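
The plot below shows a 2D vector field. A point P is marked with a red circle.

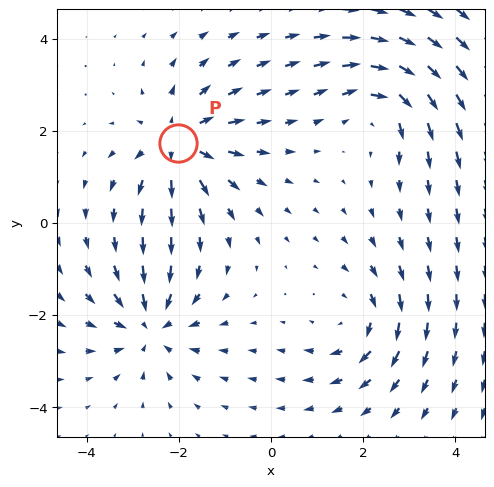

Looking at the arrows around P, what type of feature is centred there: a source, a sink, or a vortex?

source

At P (-2.0, 1.7) the arrows spread outward. Divergence about +6, curl ≈0 — positive divergence with near-zero curl is a source.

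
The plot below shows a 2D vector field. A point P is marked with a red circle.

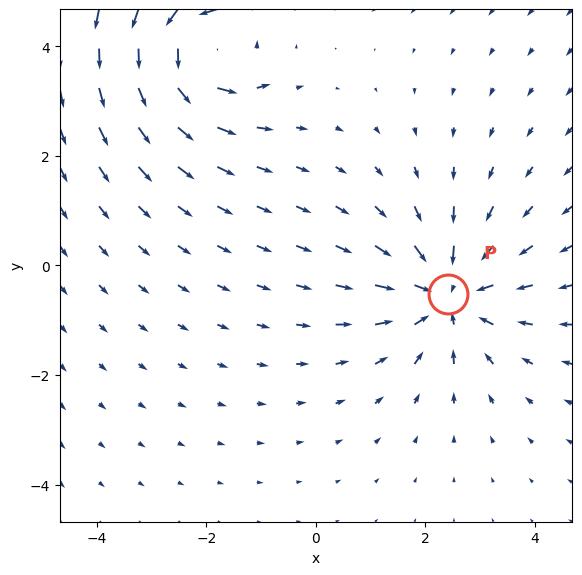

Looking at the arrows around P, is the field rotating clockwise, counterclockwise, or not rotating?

not rotating

Near P at (2.4, -0.5) the arrows show no circulation. The curl there is ≈0.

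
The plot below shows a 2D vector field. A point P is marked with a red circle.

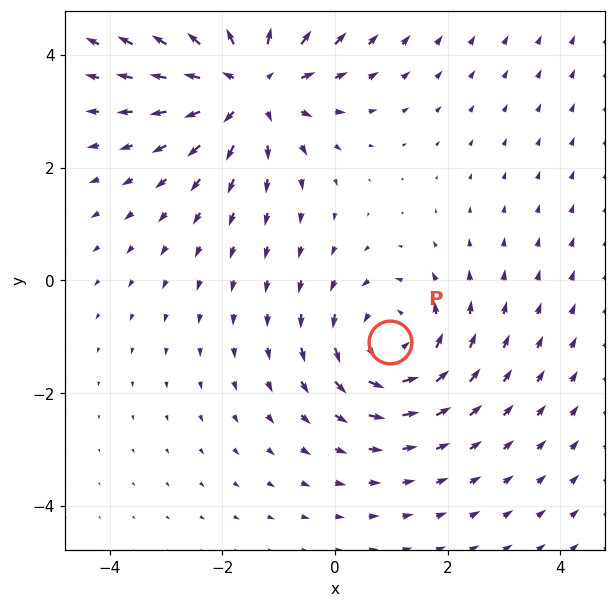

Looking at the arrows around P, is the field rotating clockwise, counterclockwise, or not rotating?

counterclockwise

Near P at (1.0, -1.1) the arrows circulate counterclockwise. The curl (z-component) there is about +3; positive curl means counterclockwise rotation.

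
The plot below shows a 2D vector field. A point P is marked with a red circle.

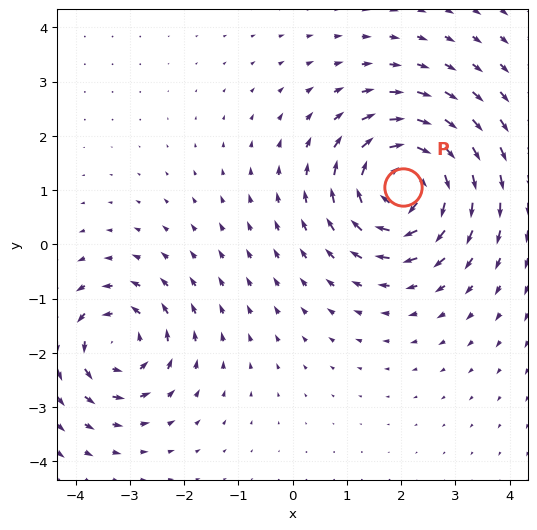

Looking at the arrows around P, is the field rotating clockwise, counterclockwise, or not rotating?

clockwise

Near P at (2.0, 1.1) the arrows circulate clockwise. The curl (z-component) there is about -7; negative curl means clockwise rotation.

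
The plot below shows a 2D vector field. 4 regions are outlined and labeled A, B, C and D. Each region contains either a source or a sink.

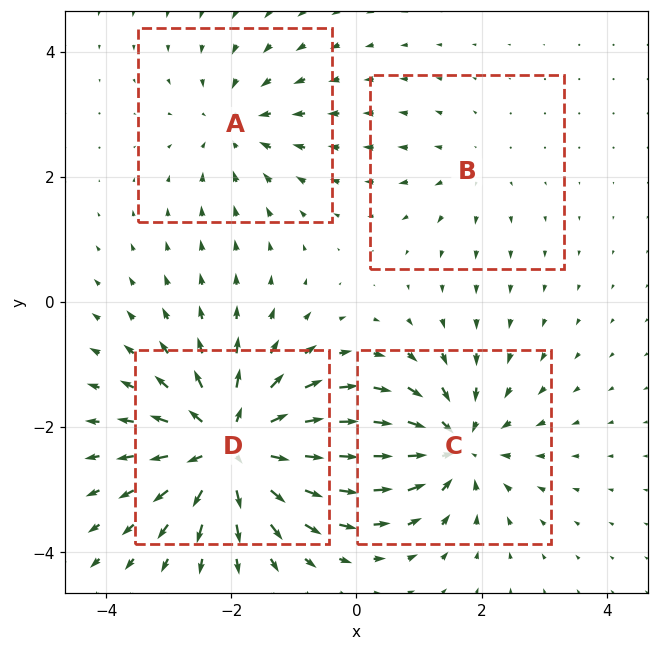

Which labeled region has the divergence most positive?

D

Divergence at each region's feature centre — A: about -4, B: about +2, C: about -6, D: about +8. Region D is most positive.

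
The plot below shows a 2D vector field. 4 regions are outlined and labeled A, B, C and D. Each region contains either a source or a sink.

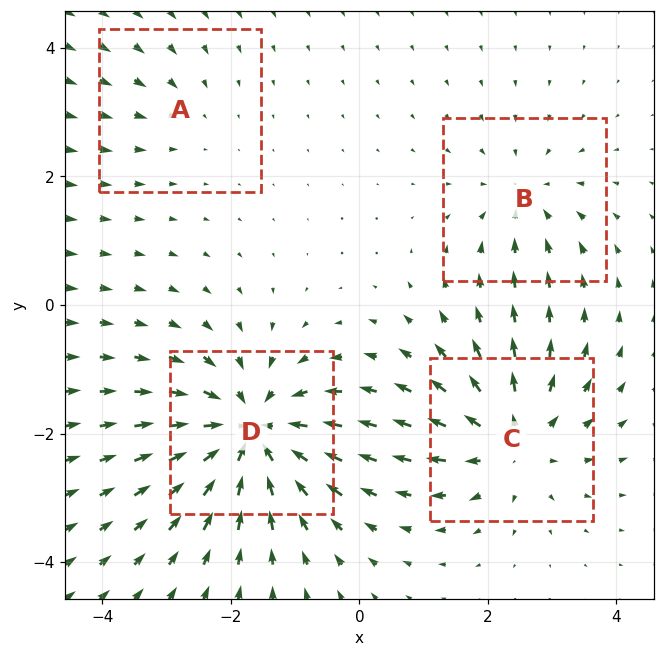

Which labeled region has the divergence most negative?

Divergence at each region's feature centre — A: about -2, B: about -4, C: about +5, D: about -7. Region D is most negative.

D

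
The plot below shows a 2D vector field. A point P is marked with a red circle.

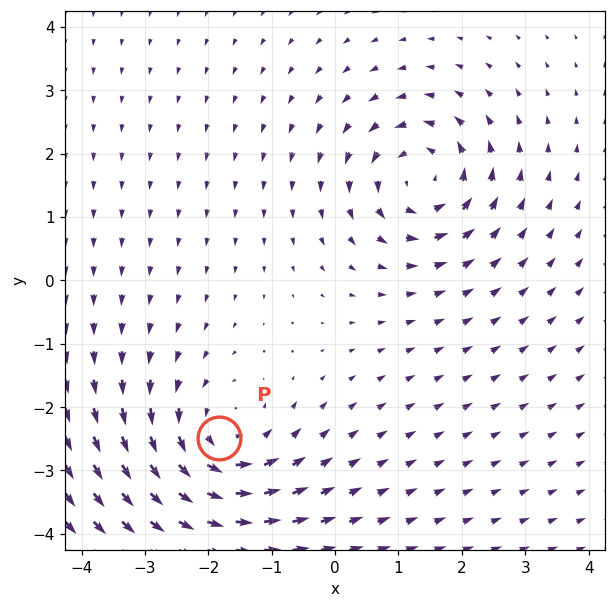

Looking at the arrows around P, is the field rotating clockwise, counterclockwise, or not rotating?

counterclockwise

Near P at (-1.8, -2.5) the arrows circulate counterclockwise. The curl (z-component) there is about +3; positive curl means counterclockwise rotation.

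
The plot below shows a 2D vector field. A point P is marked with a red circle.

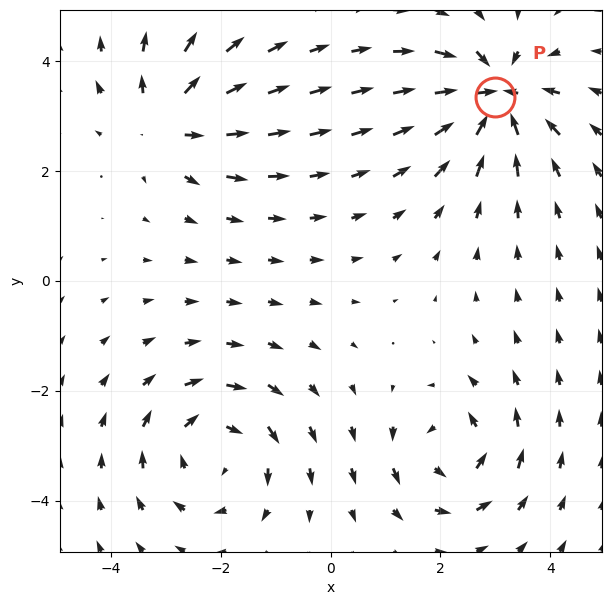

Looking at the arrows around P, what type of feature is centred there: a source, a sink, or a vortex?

At P (3.0, 3.3) the arrows converge inward. Divergence about -7, curl ≈0 — negative divergence with near-zero curl is a sink.

sink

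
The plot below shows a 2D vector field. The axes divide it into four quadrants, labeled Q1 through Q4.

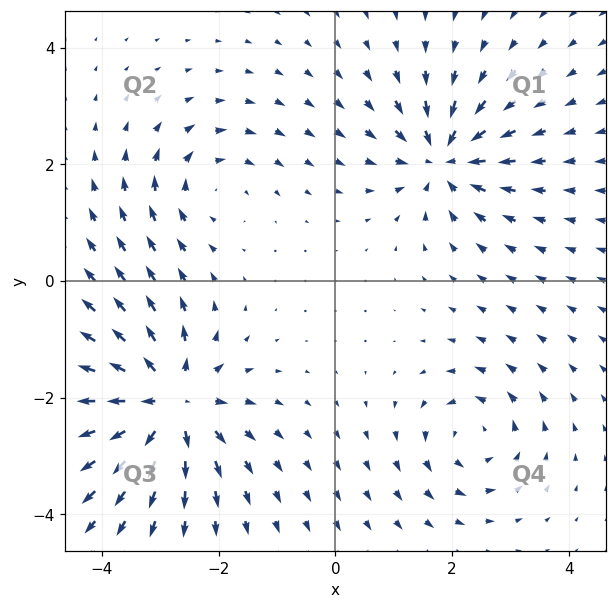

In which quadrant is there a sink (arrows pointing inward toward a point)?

Q1

The sink sits at approximately (1.9, 2.1), which lies in quadrant Q1. The divergence there is about -5, negative as expected for a sink.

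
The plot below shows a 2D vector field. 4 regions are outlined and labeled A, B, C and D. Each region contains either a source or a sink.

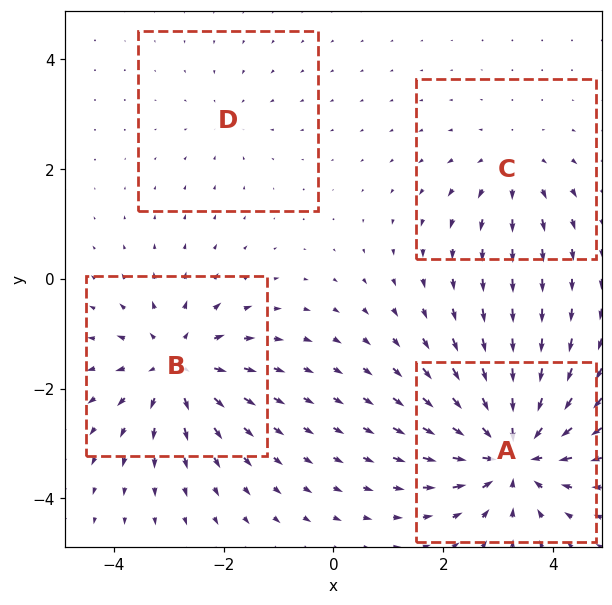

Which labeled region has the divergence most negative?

Divergence at each region's feature centre — A: about -7, B: about +5, C: about +3, D: about -2. Region A is most negative.

A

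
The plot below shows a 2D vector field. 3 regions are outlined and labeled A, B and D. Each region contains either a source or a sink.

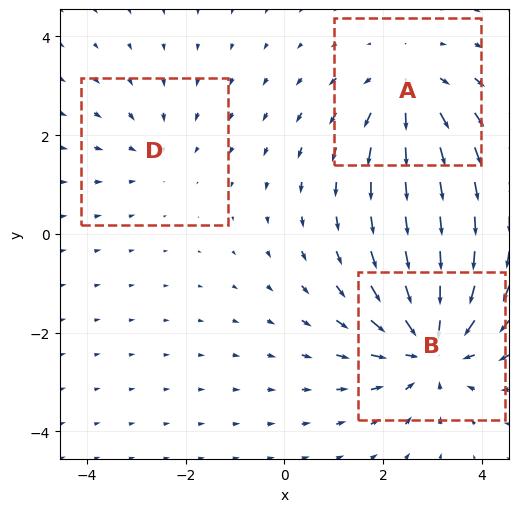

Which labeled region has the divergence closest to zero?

Divergence at each region's feature centre — A: about +3, B: about -4, D: about -2. Region D is closest to zero.

D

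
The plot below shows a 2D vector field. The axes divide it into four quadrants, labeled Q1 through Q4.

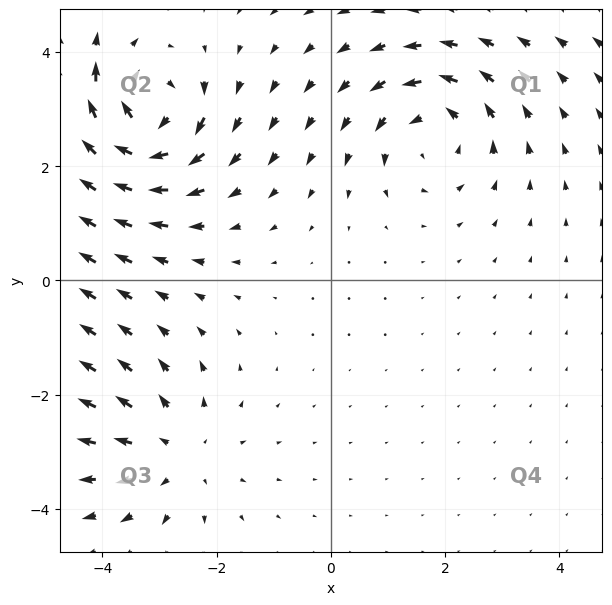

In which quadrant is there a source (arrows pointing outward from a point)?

Q3

The source sits at approximately (-2.7, -3.0), which lies in quadrant Q3. The divergence there is about +3, positive as expected for a source.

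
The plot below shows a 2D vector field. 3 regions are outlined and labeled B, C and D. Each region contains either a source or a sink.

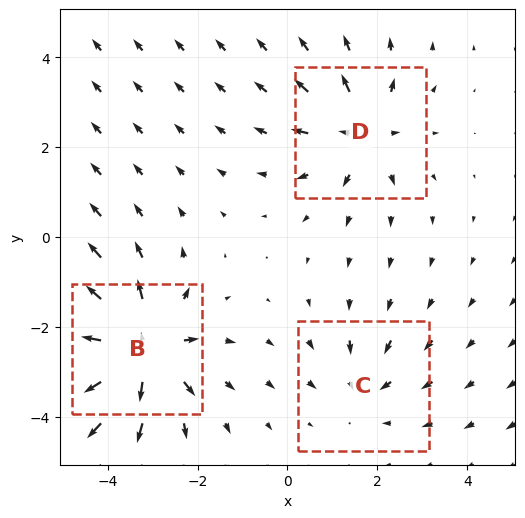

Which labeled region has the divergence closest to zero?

C

Divergence at each region's feature centre — B: about +6, C: about -2, D: about +4. Region C is closest to zero.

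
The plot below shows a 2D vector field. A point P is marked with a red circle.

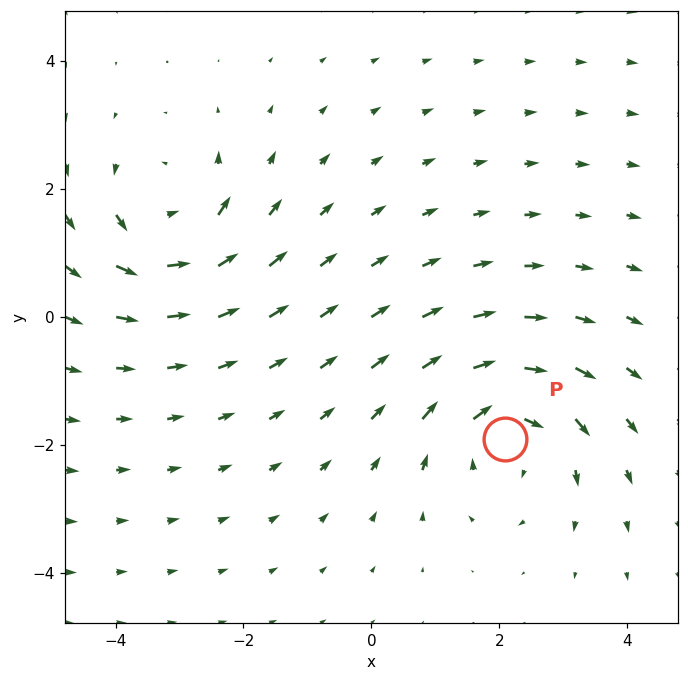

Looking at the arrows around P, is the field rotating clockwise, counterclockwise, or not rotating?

clockwise

Near P at (2.1, -1.9) the arrows circulate clockwise. The curl (z-component) there is about -5; negative curl means clockwise rotation.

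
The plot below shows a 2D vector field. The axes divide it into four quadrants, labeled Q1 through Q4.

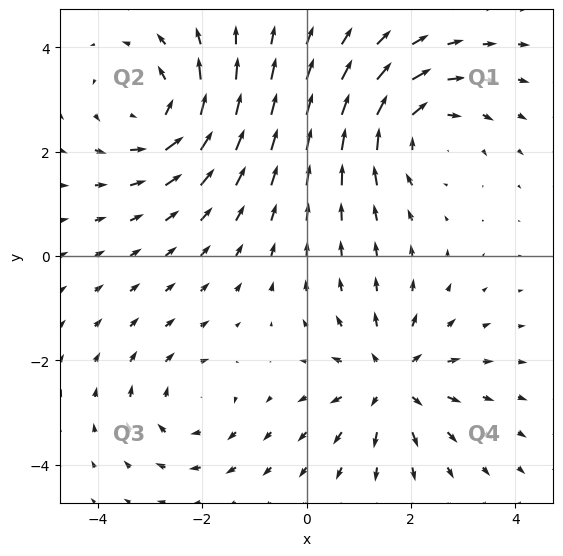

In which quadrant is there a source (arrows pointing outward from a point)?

The source sits at approximately (1.6, -2.4), which lies in quadrant Q4. The divergence there is about +5, positive as expected for a source.

Q4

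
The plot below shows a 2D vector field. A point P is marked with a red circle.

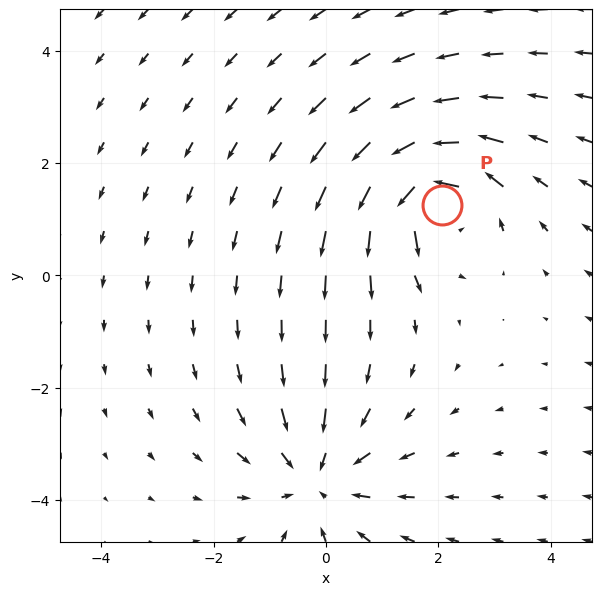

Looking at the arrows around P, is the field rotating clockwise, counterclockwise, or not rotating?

counterclockwise

Near P at (2.1, 1.2) the arrows circulate counterclockwise. The curl (z-component) there is about +5; positive curl means counterclockwise rotation.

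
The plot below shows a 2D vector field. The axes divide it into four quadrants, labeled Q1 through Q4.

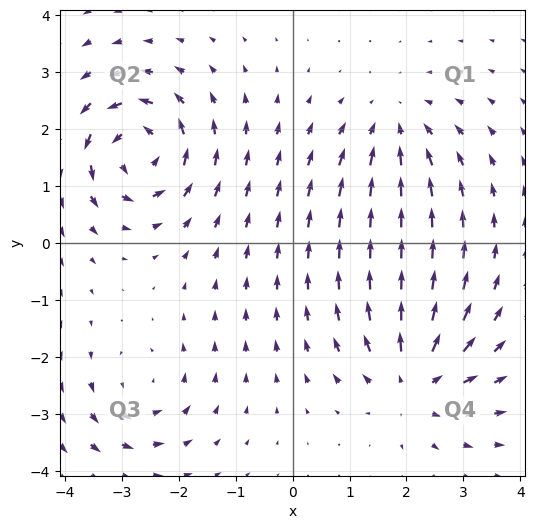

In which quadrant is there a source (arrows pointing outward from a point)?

The source sits at approximately (2.1, -2.4), which lies in quadrant Q4. The divergence there is about +5, positive as expected for a source.

Q4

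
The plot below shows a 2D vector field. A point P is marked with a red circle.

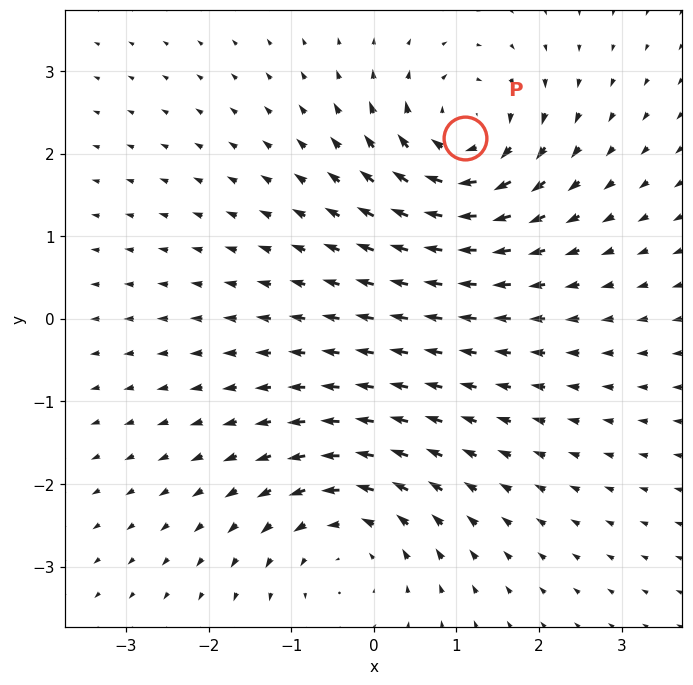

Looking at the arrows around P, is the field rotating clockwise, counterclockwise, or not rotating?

Near P at (1.1, 2.2) the arrows circulate clockwise. The curl (z-component) there is about -6; negative curl means clockwise rotation.

clockwise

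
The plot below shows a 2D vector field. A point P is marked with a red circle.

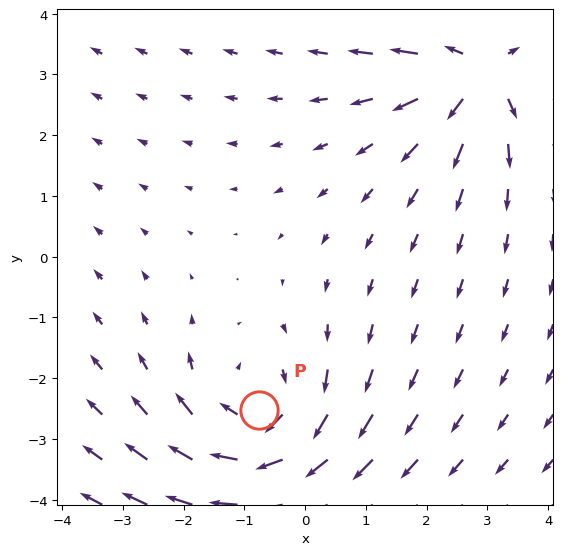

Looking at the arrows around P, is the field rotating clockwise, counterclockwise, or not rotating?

clockwise

Near P at (-0.8, -2.5) the arrows circulate clockwise. The curl (z-component) there is about -3; negative curl means clockwise rotation.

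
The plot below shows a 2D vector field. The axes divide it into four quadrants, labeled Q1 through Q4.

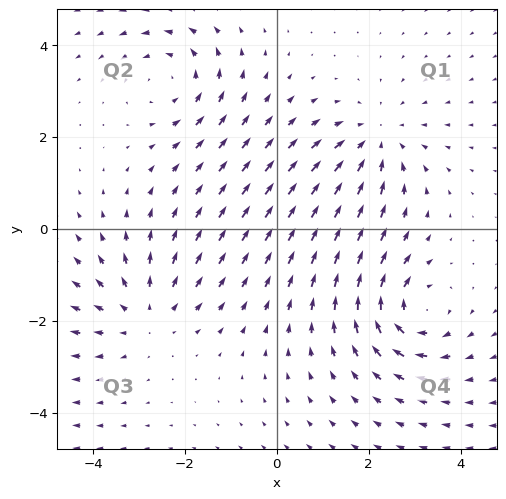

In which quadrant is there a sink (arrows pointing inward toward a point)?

Q1

The sink sits at approximately (2.2, 1.9), which lies in quadrant Q1. The divergence there is about -3, negative as expected for a sink.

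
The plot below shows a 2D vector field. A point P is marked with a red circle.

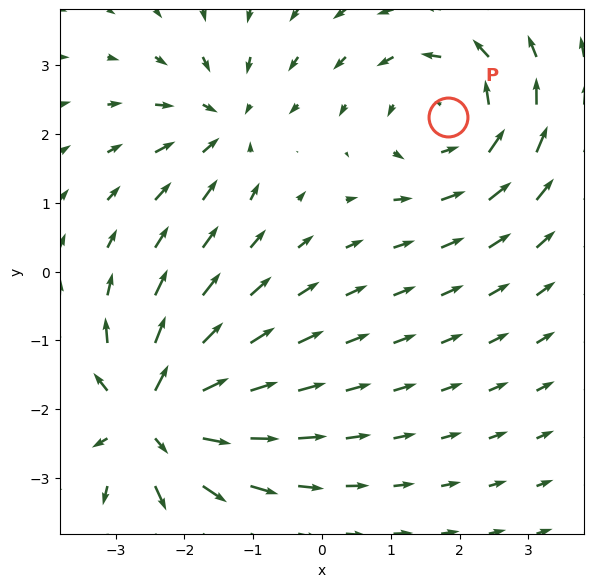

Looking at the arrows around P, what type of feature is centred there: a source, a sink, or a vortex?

At P (1.8, 2.2) the arrows circulate counterclockwise. Divergence ≈0, curl about +4 — near-zero divergence with nonzero curl is a vortex.

vortex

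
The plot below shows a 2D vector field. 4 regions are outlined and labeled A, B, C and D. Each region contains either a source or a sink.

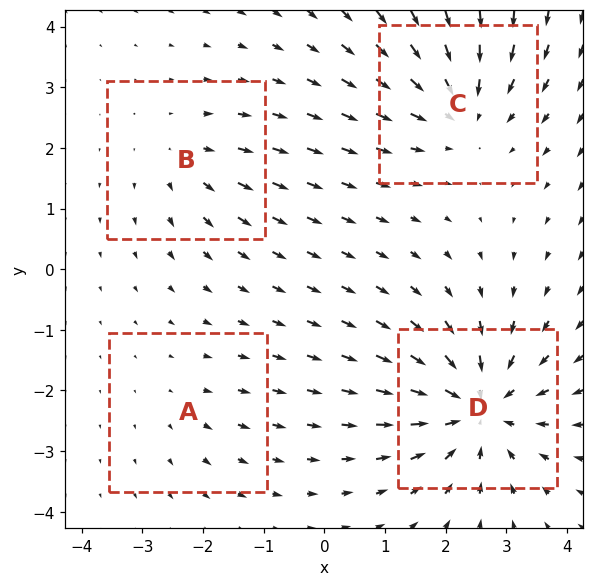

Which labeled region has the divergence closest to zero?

Divergence at each region's feature centre — A: about +2, B: about +3, C: about -5, D: about -7. Region A is closest to zero.

A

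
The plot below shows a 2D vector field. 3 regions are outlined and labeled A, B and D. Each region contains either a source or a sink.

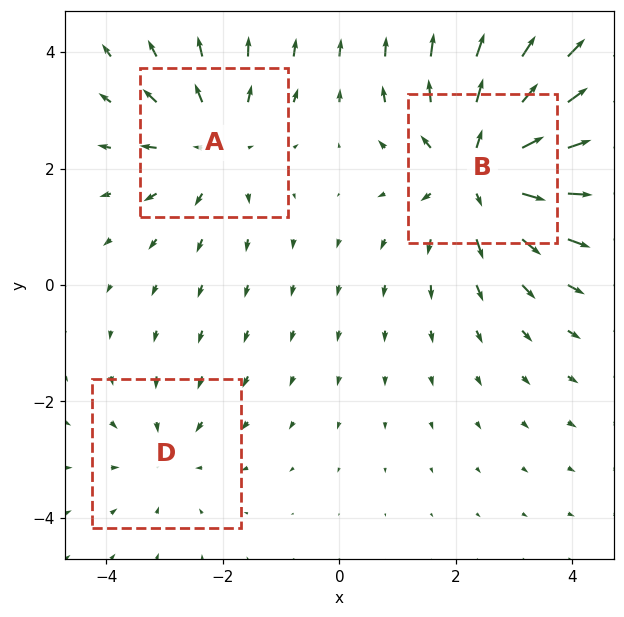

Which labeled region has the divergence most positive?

Divergence at each region's feature centre — A: about +3, B: about +4, D: about -2. Region B is most positive.

B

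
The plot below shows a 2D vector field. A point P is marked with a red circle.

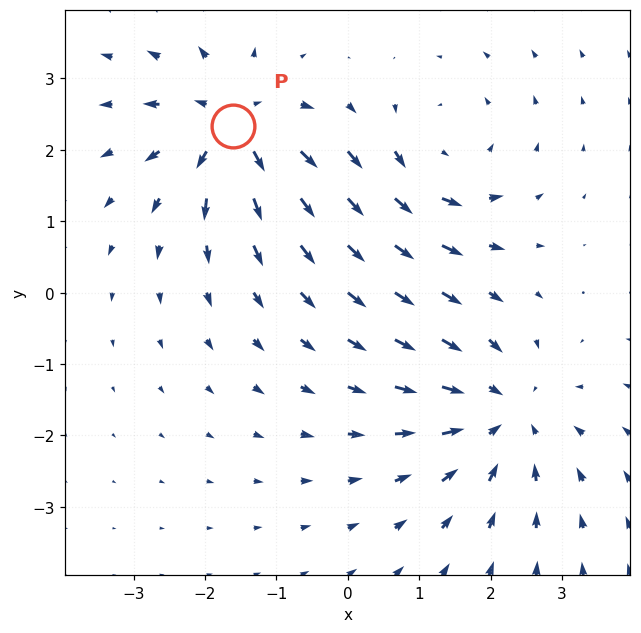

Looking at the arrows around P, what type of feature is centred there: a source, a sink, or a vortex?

At P (-1.6, 2.3) the arrows spread outward. Divergence about +5, curl ≈0 — positive divergence with near-zero curl is a source.

source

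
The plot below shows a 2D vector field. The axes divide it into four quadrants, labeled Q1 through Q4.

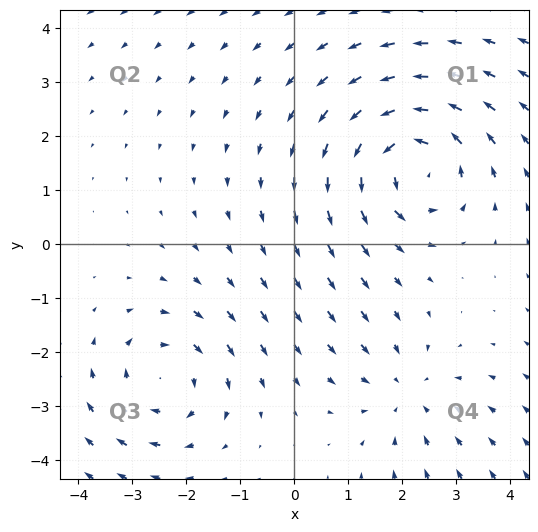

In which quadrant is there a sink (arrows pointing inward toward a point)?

Q4

The sink sits at approximately (2.1, -2.7), which lies in quadrant Q4. The divergence there is about -3, negative as expected for a sink.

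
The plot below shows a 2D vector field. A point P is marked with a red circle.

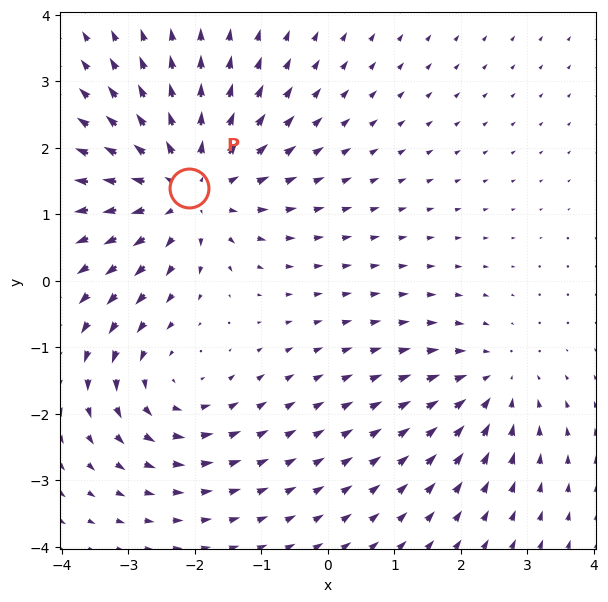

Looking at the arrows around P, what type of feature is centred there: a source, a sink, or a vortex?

At P (-2.1, 1.4) the arrows spread outward. Divergence about +4, curl ≈0 — positive divergence with near-zero curl is a source.

source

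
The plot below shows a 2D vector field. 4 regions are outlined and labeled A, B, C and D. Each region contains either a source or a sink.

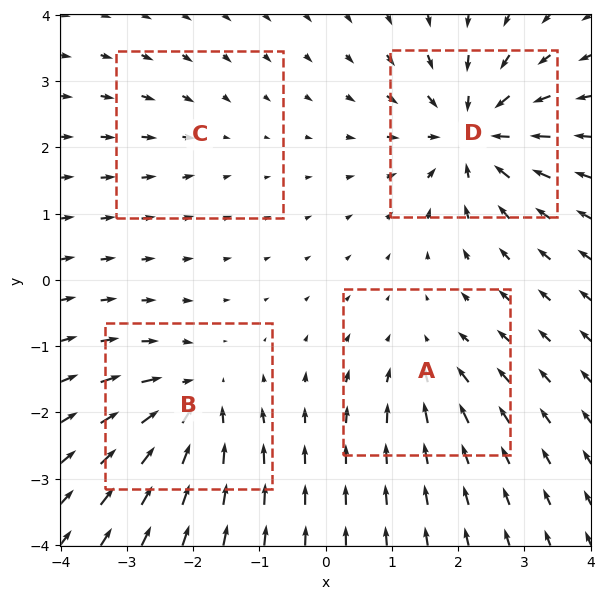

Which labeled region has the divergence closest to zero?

Divergence at each region's feature centre — A: about -4, B: about -6, C: about -2, D: about -8. Region C is closest to zero.

C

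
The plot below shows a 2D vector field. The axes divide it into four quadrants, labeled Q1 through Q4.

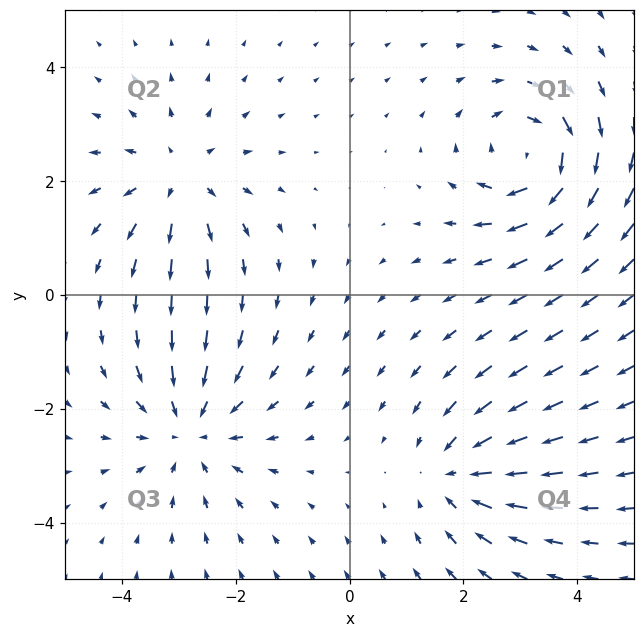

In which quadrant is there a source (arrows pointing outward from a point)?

The source sits at approximately (-3.0, 2.0), which lies in quadrant Q2. The divergence there is about +3, positive as expected for a source.

Q2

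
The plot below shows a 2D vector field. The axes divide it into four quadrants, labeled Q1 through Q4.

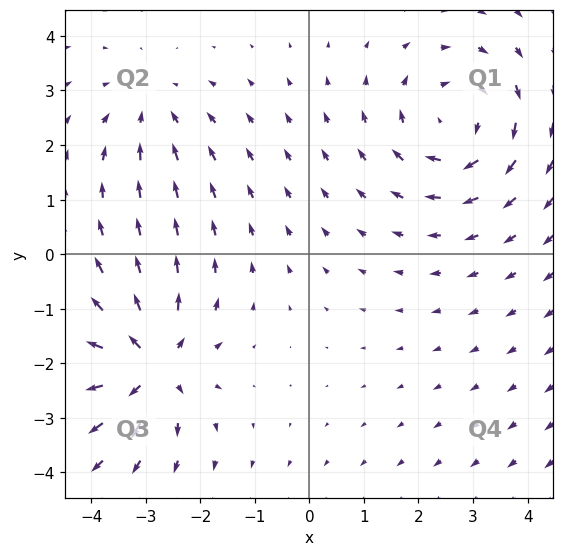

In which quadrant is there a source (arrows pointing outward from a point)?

Q3

The source sits at approximately (-2.9, -2.0), which lies in quadrant Q3. The divergence there is about +6, positive as expected for a source.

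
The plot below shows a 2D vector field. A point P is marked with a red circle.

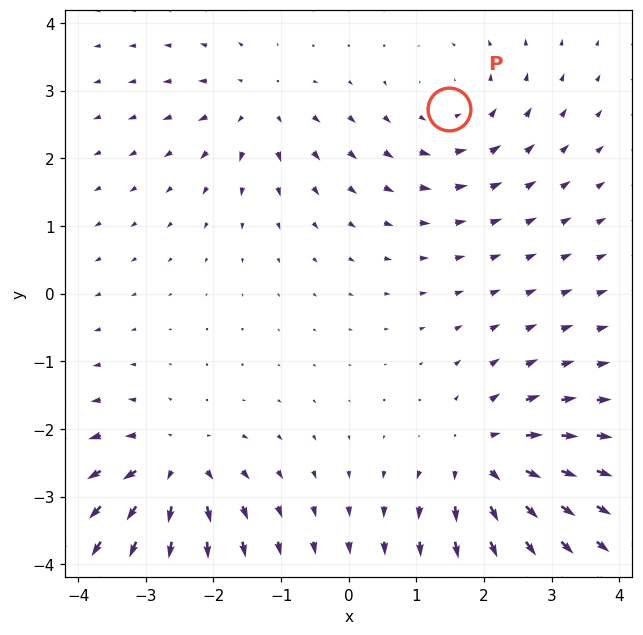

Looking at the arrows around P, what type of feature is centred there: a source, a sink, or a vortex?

vortex

At P (1.5, 2.7) the arrows circulate counterclockwise. Divergence ≈0, curl about +3 — near-zero divergence with nonzero curl is a vortex.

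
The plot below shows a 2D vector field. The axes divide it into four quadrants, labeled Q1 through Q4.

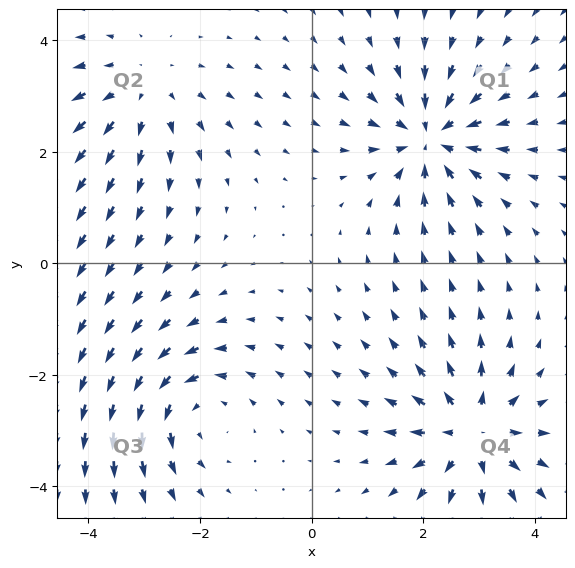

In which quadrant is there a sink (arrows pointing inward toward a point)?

Q1

The sink sits at approximately (2.1, 2.2), which lies in quadrant Q1. The divergence there is about -6, negative as expected for a sink.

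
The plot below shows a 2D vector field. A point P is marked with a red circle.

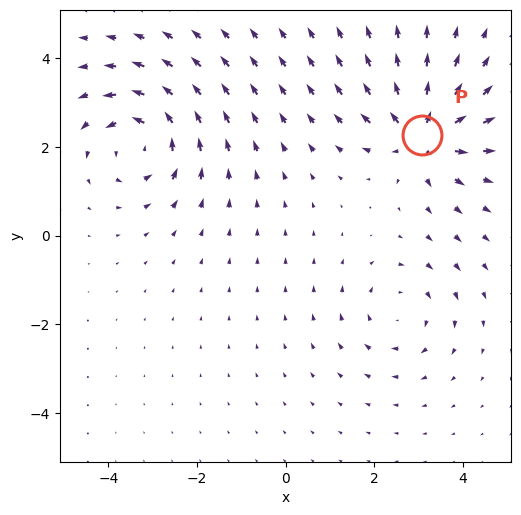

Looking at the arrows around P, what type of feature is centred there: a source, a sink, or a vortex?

source

At P (3.1, 2.3) the arrows spread outward. Divergence about +5, curl ≈0 — positive divergence with near-zero curl is a source.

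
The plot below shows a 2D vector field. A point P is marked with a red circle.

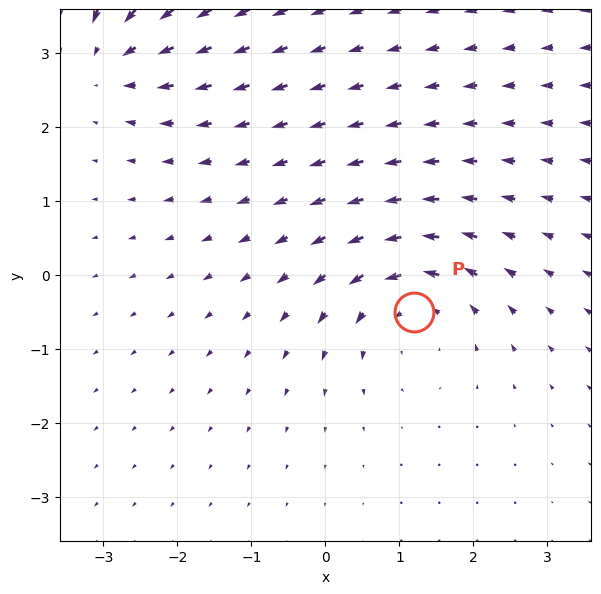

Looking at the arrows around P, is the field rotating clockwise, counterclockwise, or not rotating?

Near P at (1.2, -0.5) the arrows circulate counterclockwise. The curl (z-component) there is about +4; positive curl means counterclockwise rotation.

counterclockwise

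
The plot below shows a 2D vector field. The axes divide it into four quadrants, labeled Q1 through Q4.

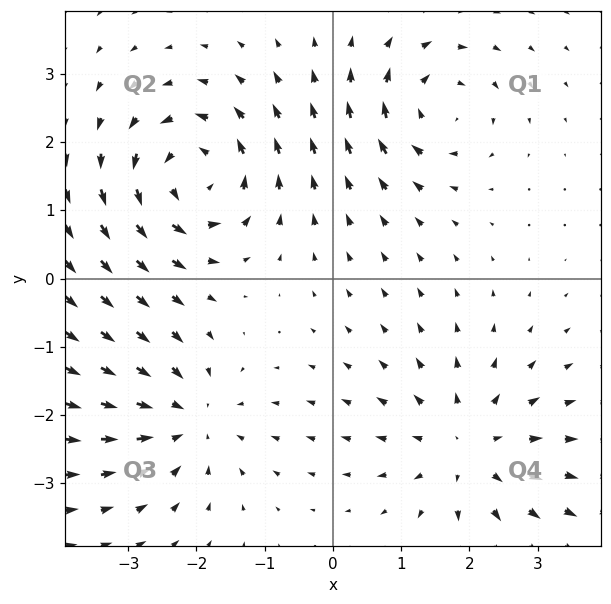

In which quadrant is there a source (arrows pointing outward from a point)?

Q4

The source sits at approximately (2.0, -2.5), which lies in quadrant Q4. The divergence there is about +4, positive as expected for a source.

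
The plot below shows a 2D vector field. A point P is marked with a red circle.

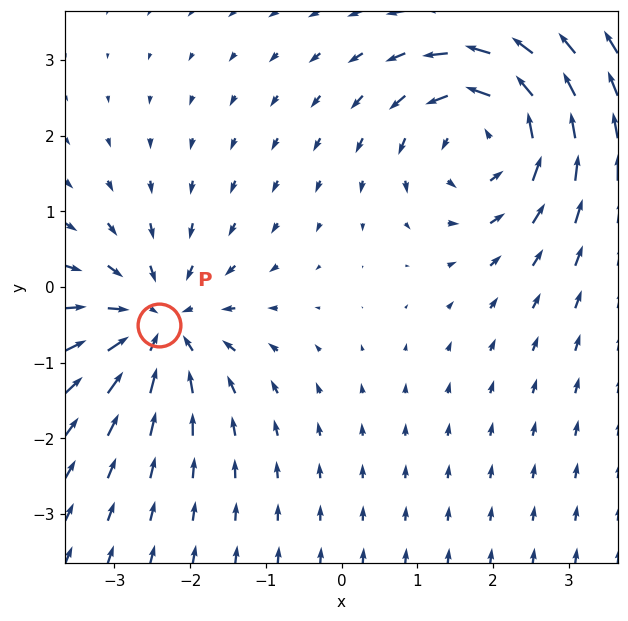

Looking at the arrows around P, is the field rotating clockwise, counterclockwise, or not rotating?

not rotating

Near P at (-2.4, -0.5) the arrows show no circulation. The curl there is ≈0.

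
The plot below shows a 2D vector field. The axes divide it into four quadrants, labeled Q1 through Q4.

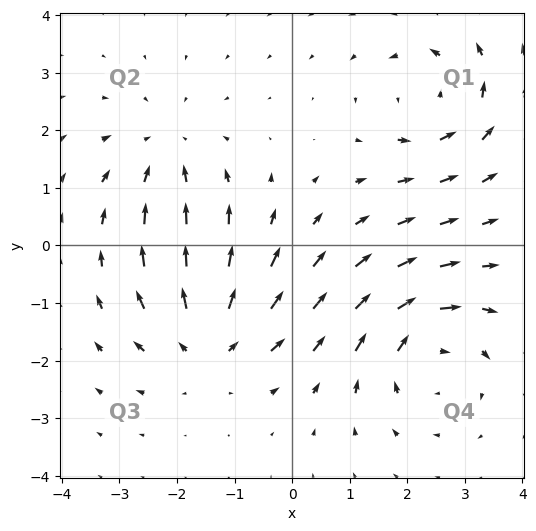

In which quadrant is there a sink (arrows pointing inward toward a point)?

Q2

The sink sits at approximately (-2.2, 1.6), which lies in quadrant Q2. The divergence there is about -4, negative as expected for a sink.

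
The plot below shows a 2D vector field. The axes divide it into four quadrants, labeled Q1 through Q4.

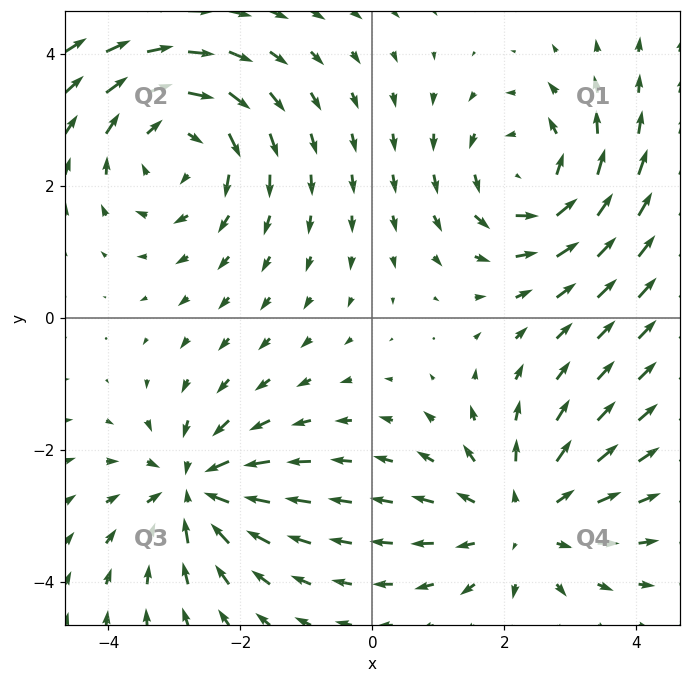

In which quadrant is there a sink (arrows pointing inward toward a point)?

Q3

The sink sits at approximately (-2.7, -2.6), which lies in quadrant Q3. The divergence there is about -5, negative as expected for a sink.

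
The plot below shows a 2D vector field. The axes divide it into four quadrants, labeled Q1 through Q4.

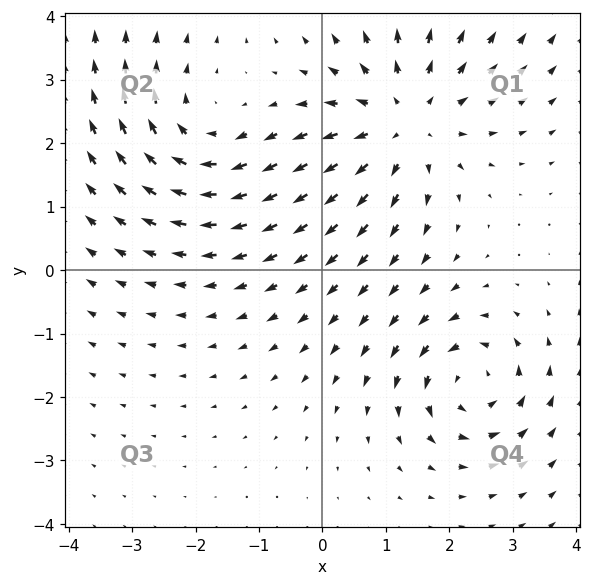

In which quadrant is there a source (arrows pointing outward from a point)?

The source sits at approximately (1.3, 2.3), which lies in quadrant Q1. The divergence there is about +4, positive as expected for a source.

Q1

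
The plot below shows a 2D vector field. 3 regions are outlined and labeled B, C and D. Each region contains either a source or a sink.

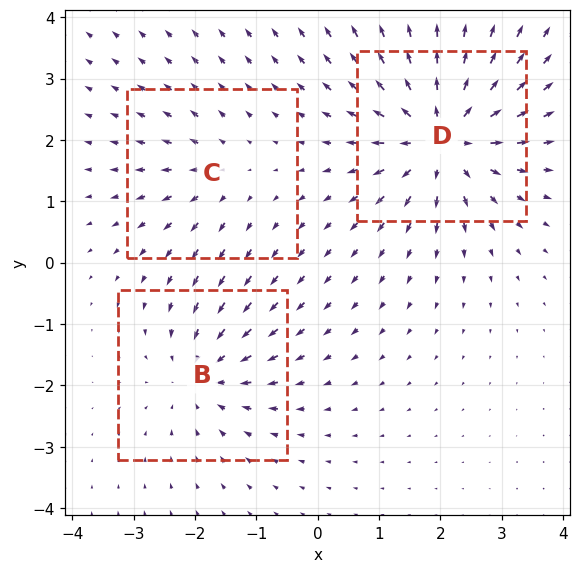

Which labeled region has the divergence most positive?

D

Divergence at each region's feature centre — B: about -3, C: about +2, D: about +5. Region D is most positive.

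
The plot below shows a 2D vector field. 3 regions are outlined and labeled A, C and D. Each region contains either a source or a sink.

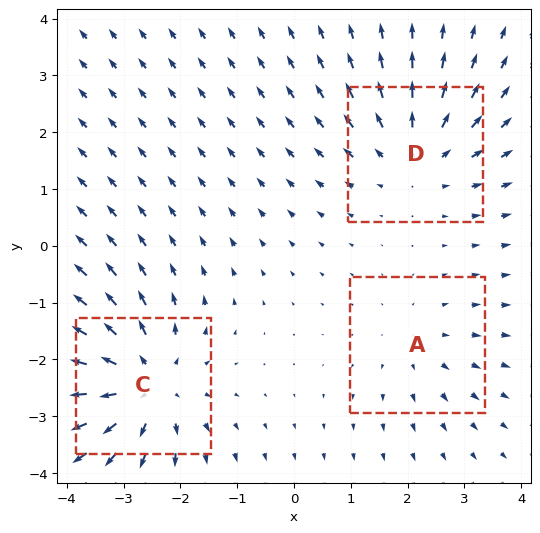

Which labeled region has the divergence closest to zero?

Divergence at each region's feature centre — A: about +2, C: about +4, D: about +3. Region A is closest to zero.

A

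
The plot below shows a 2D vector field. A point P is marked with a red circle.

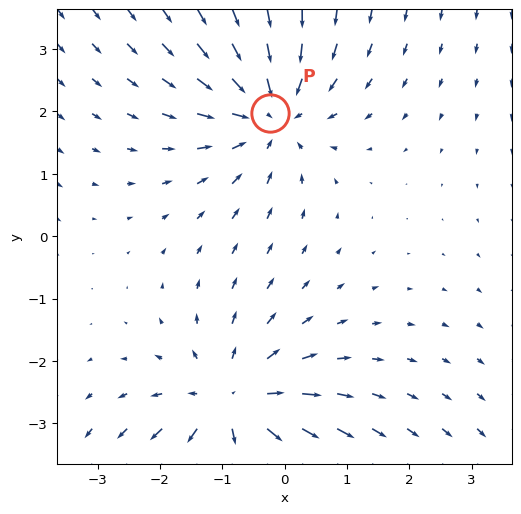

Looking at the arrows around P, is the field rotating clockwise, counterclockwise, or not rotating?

not rotating

Near P at (-0.2, 2.0) the arrows show no circulation. The curl there is ≈0.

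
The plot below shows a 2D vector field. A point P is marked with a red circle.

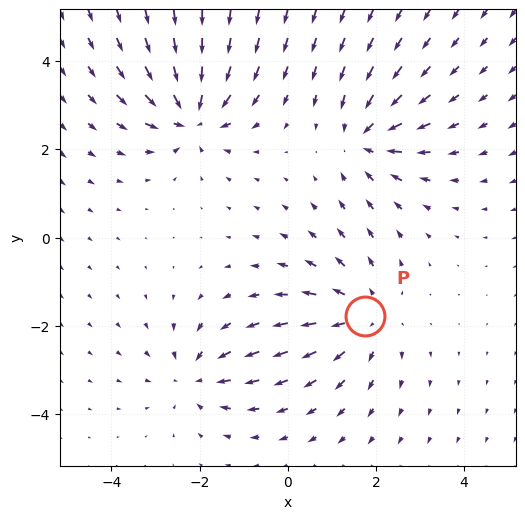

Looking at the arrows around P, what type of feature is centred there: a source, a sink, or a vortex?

source

At P (1.7, -1.8) the arrows spread outward. Divergence about +3, curl ≈0 — positive divergence with near-zero curl is a source.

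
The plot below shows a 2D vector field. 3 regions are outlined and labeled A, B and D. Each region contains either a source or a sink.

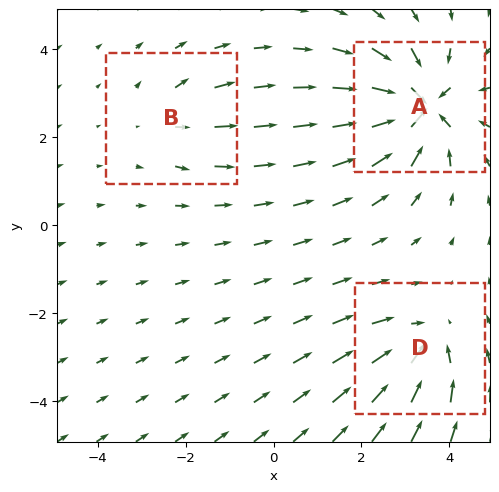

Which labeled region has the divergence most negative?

Divergence at each region's feature centre — A: about -6, B: about +2, D: about -4. Region A is most negative.

A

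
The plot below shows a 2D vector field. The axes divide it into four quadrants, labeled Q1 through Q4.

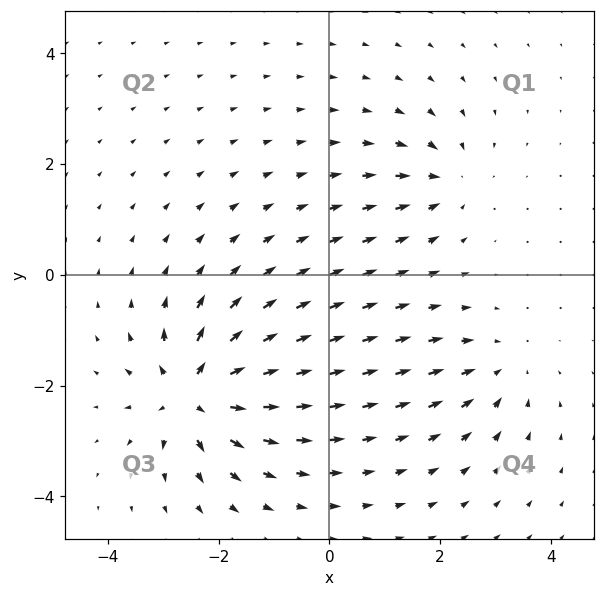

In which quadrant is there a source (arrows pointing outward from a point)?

Q3

The source sits at approximately (-2.4, -2.1), which lies in quadrant Q3. The divergence there is about +6, positive as expected for a source.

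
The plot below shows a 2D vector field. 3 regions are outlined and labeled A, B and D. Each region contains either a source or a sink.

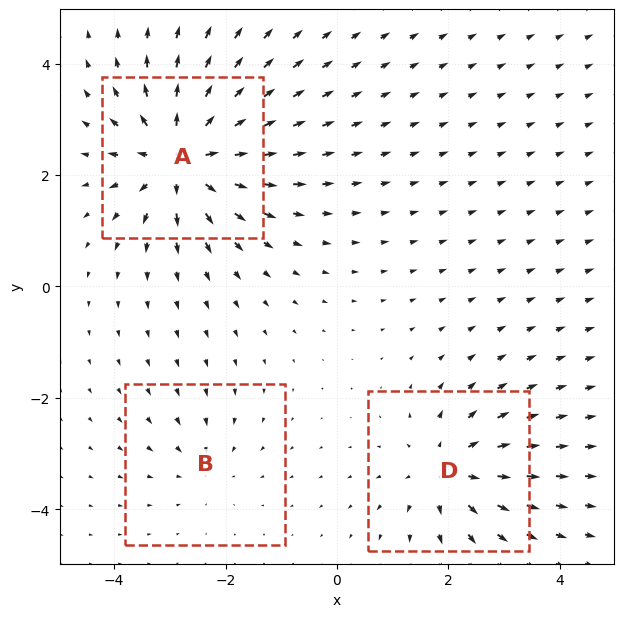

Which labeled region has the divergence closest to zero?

Divergence at each region's feature centre — A: about +6, B: about -2, D: about +4. Region B is closest to zero.

B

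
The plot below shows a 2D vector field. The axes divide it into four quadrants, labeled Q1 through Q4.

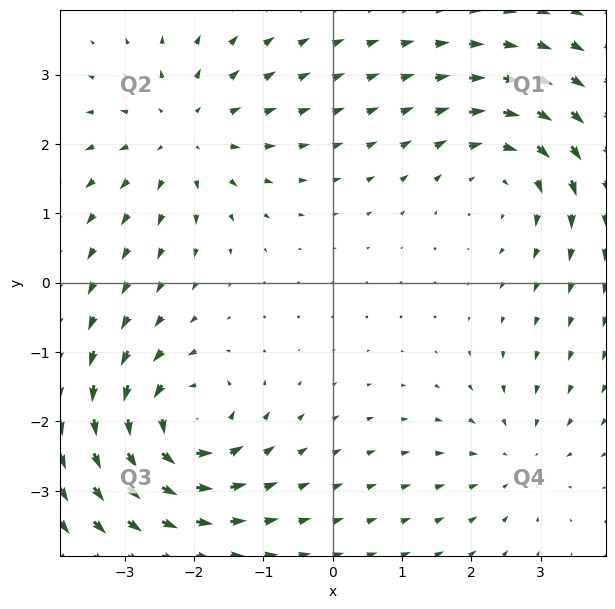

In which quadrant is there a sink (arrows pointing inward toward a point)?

The sink sits at approximately (2.7, -2.5), which lies in quadrant Q4. The divergence there is about -3, negative as expected for a sink.

Q4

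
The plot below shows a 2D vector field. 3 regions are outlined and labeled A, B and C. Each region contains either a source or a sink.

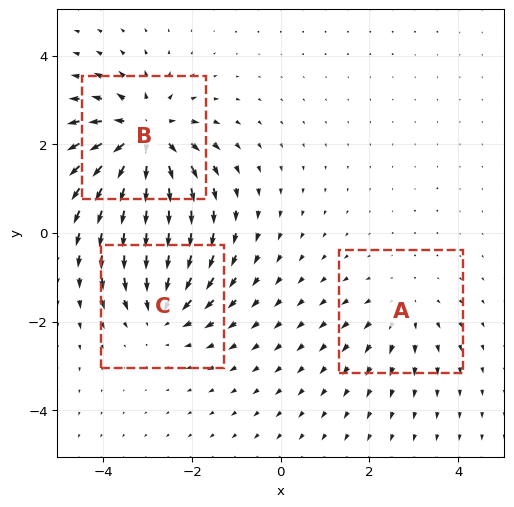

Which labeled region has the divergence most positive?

Divergence at each region's feature centre — A: about +2, B: about +6, C: about -4. Region B is most positive.

B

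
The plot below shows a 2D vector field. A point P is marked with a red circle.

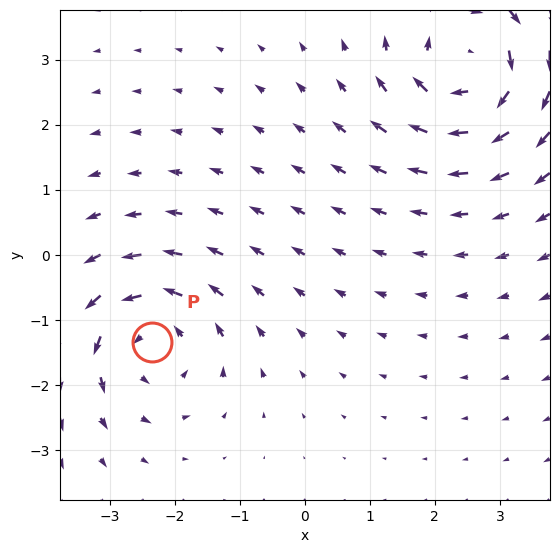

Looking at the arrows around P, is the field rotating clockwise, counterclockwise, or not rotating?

counterclockwise

Near P at (-2.4, -1.3) the arrows circulate counterclockwise. The curl (z-component) there is about +4; positive curl means counterclockwise rotation.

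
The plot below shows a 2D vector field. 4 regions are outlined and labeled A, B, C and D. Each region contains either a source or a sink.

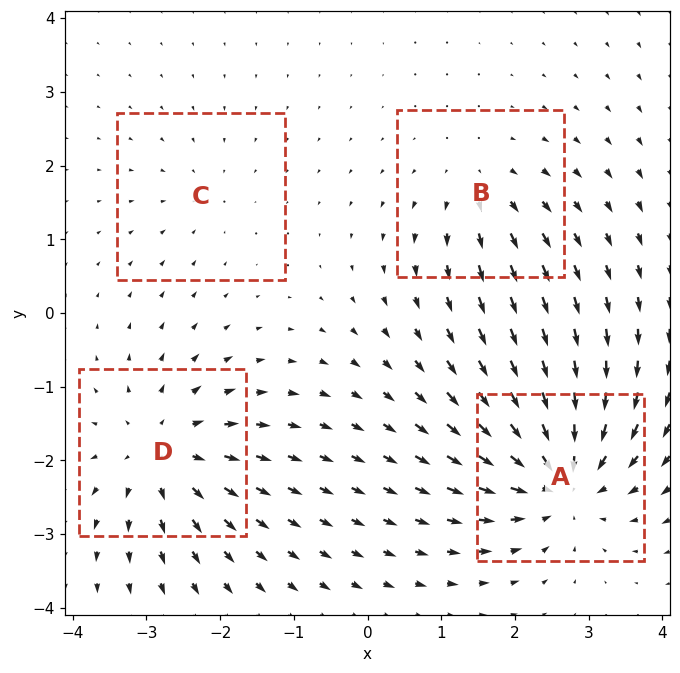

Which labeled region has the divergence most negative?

A

Divergence at each region's feature centre — A: about -7, B: about +4, C: about -2, D: about +6. Region A is most negative.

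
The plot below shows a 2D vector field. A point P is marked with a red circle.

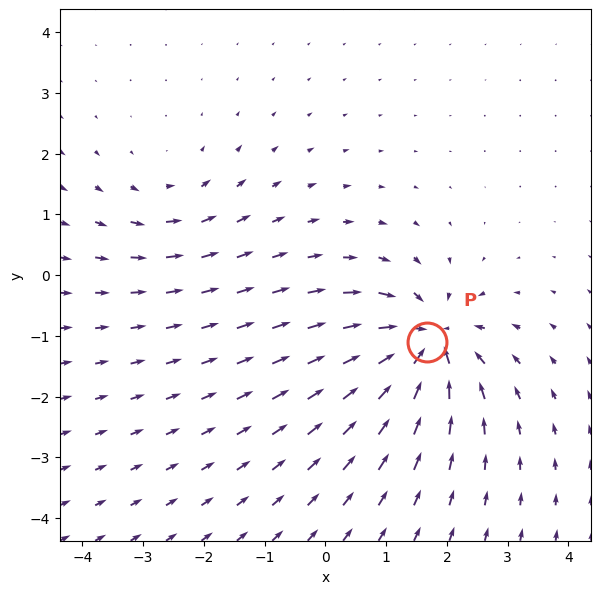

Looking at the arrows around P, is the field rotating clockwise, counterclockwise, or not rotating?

not rotating

Near P at (1.7, -1.1) the arrows show no circulation. The curl there is ≈0.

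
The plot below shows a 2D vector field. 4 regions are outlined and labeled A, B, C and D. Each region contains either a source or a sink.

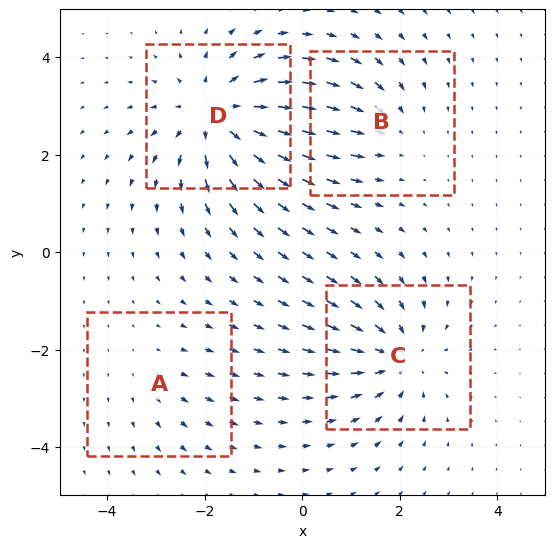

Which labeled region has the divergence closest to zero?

A

Divergence at each region's feature centre — A: about +2, B: about -3, C: about -4, D: about +6. Region A is closest to zero.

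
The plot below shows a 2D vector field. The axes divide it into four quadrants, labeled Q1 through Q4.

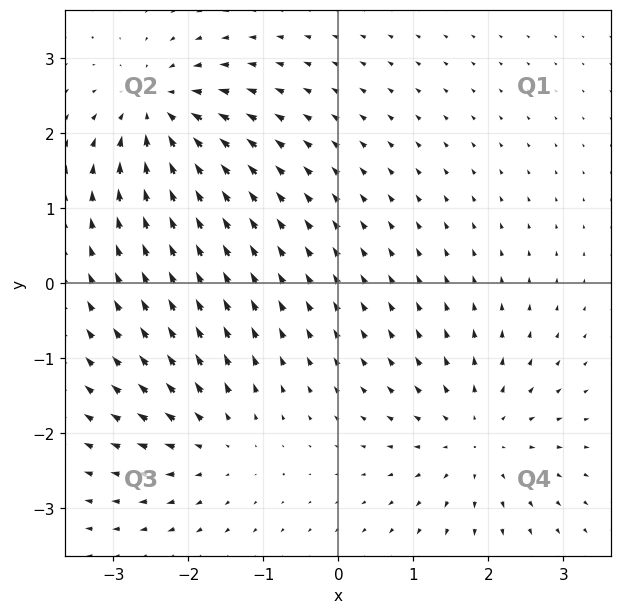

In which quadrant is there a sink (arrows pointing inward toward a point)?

The sink sits at approximately (-2.4, 2.3), which lies in quadrant Q2. The divergence there is about -7, negative as expected for a sink.

Q2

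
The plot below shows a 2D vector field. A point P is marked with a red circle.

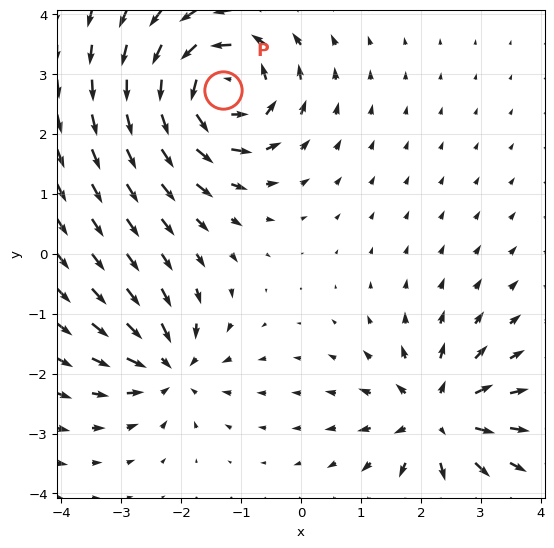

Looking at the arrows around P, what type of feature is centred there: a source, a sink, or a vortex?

At P (-1.3, 2.7) the arrows circulate counterclockwise. Divergence ≈0, curl about +6 — near-zero divergence with nonzero curl is a vortex.

vortex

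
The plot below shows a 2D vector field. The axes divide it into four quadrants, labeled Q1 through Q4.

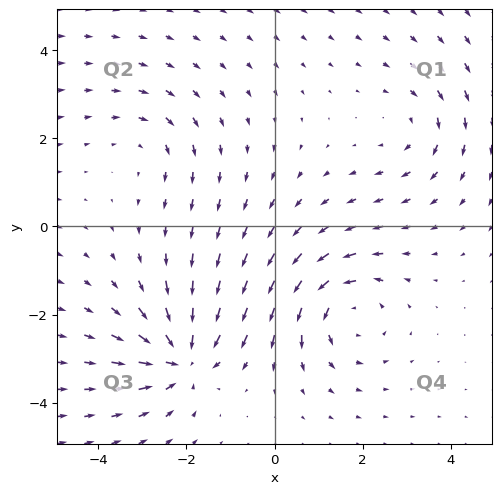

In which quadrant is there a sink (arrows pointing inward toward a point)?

The sink sits at approximately (-2.1, -3.0), which lies in quadrant Q3. The divergence there is about -6, negative as expected for a sink.

Q3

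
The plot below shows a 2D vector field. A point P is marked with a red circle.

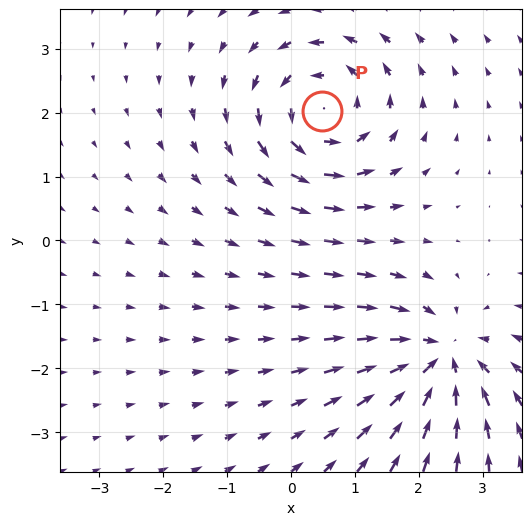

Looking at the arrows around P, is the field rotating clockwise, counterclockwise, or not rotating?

counterclockwise

Near P at (0.5, 2.0) the arrows circulate counterclockwise. The curl (z-component) there is about +4; positive curl means counterclockwise rotation.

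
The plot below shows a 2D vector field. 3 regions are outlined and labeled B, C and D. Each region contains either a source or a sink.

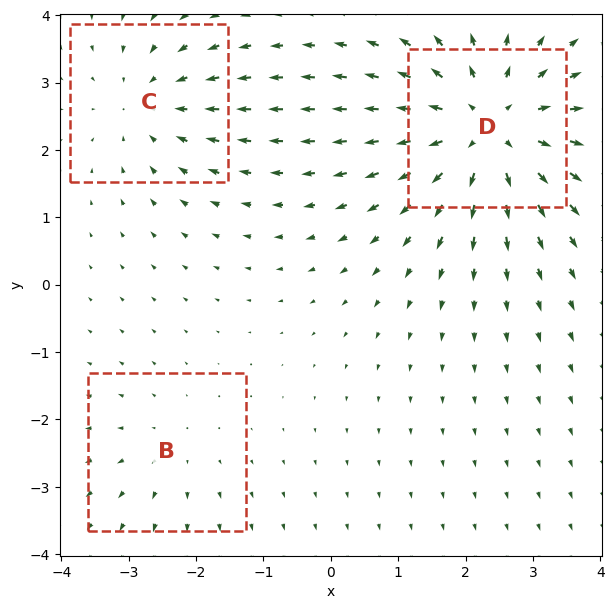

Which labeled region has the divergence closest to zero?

B

Divergence at each region's feature centre — B: about +2, C: about -3, D: about +4. Region B is closest to zero.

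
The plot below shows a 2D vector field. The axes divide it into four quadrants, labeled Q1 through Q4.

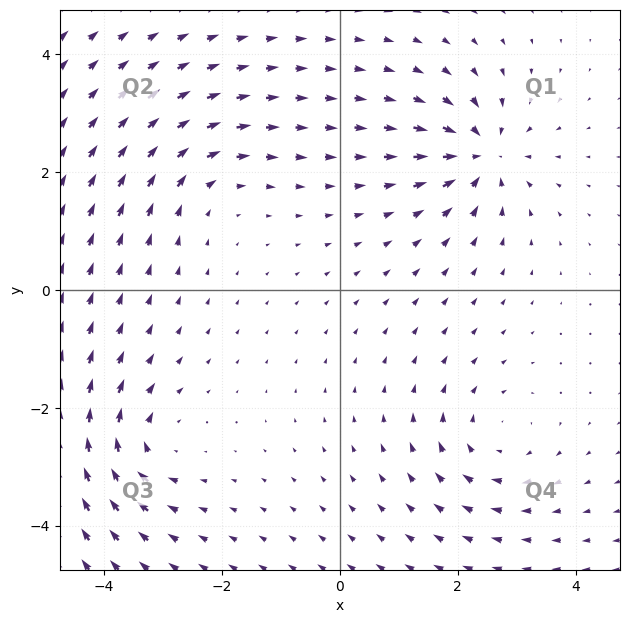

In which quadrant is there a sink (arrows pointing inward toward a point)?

The sink sits at approximately (2.4, 2.3), which lies in quadrant Q1. The divergence there is about -6, negative as expected for a sink.

Q1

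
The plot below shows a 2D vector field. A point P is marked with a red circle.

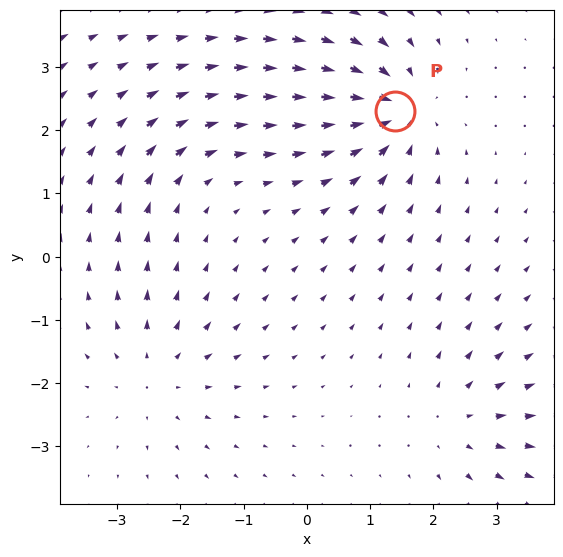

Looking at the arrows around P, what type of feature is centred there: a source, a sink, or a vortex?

sink

At P (1.4, 2.3) the arrows converge inward. Divergence about -6, curl ≈0 — negative divergence with near-zero curl is a sink.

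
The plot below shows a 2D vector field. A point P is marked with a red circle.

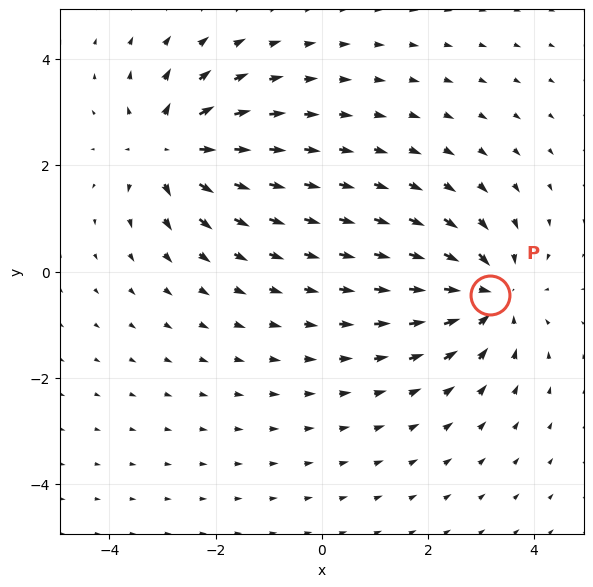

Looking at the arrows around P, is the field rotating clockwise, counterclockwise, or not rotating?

not rotating

Near P at (3.2, -0.4) the arrows show no circulation. The curl there is ≈0.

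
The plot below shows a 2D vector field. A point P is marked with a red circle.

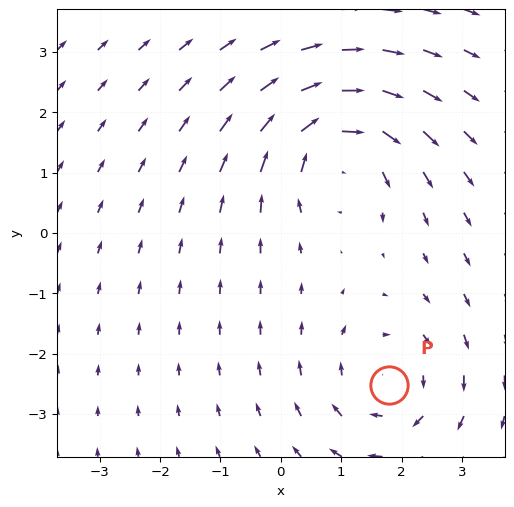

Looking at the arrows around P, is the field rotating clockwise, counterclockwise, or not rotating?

Near P at (1.8, -2.5) the arrows circulate clockwise. The curl (z-component) there is about -3; negative curl means clockwise rotation.

clockwise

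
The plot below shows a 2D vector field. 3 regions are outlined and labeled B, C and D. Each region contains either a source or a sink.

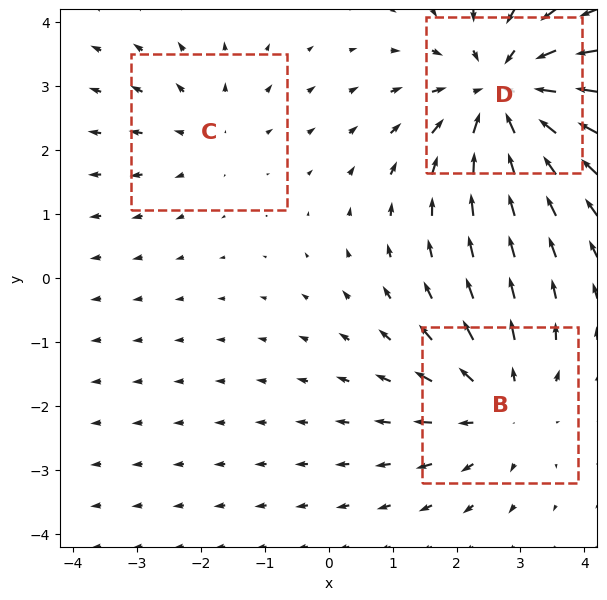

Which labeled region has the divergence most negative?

D

Divergence at each region's feature centre — B: about +3, C: about +2, D: about -4. Region D is most negative.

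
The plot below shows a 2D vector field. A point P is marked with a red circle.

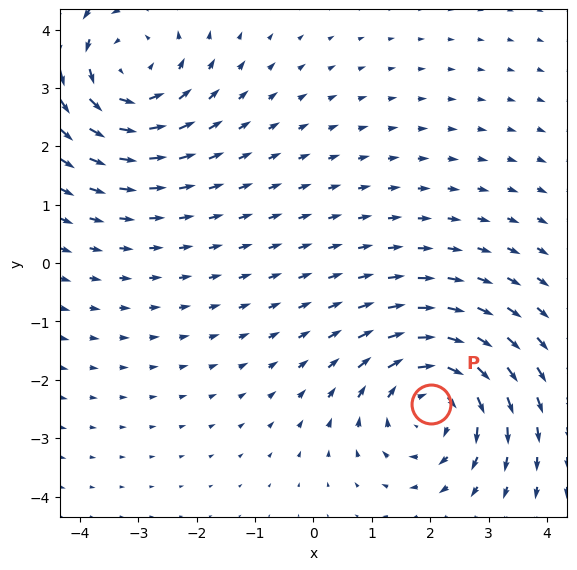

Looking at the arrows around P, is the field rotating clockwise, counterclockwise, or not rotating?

Near P at (2.0, -2.4) the arrows circulate clockwise. The curl (z-component) there is about -3; negative curl means clockwise rotation.

clockwise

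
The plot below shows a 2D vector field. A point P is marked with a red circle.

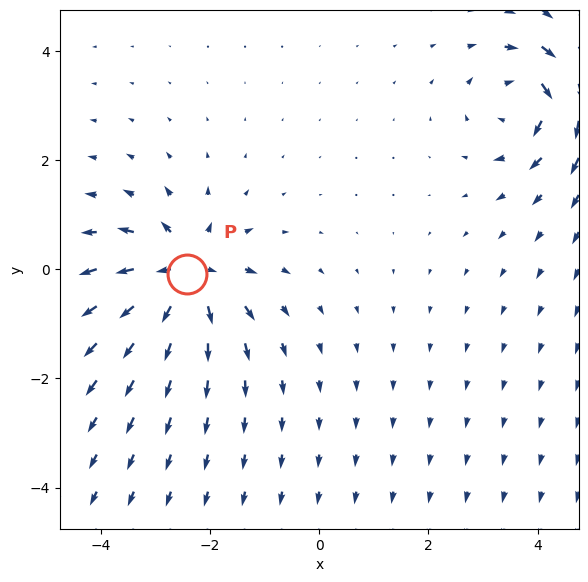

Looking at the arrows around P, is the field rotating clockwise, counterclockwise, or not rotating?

not rotating

Near P at (-2.4, -0.1) the arrows show no circulation. The curl there is ≈0.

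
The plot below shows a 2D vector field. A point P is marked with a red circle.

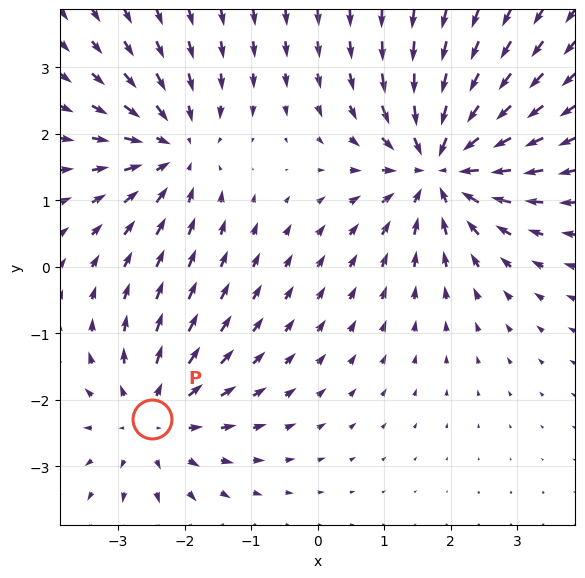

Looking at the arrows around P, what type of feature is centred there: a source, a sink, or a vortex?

At P (-2.5, -2.3) the arrows spread outward. Divergence about +3, curl ≈0 — positive divergence with near-zero curl is a source.

source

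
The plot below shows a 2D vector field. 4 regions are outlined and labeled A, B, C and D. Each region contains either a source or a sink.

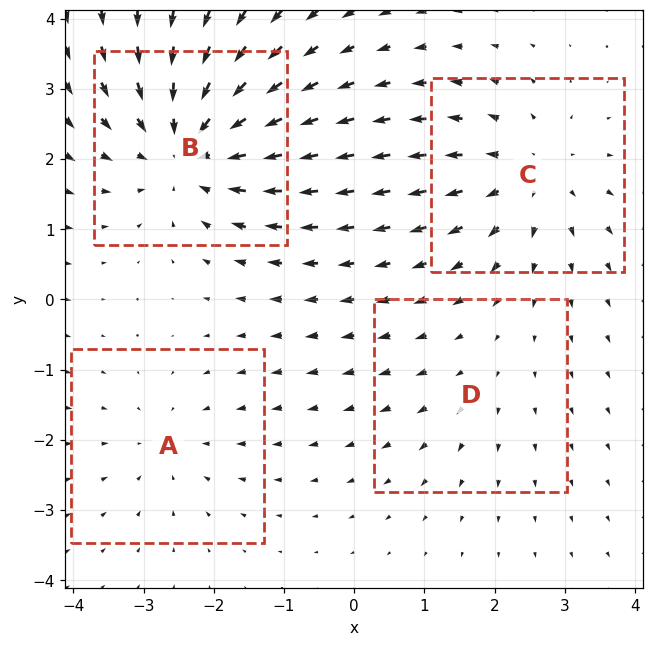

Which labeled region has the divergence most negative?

Divergence at each region's feature centre — A: about -3, B: about -6, C: about +4, D: about +2. Region B is most negative.

B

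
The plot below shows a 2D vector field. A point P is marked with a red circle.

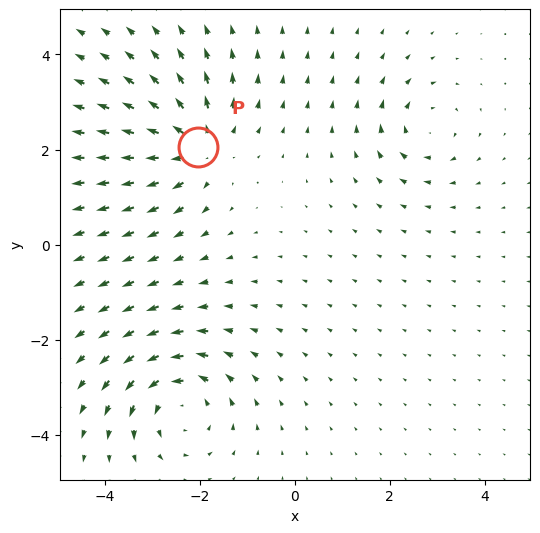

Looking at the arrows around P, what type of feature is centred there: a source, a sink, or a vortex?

At P (-2.0, 2.1) the arrows spread outward. Divergence about +5, curl ≈0 — positive divergence with near-zero curl is a source.

source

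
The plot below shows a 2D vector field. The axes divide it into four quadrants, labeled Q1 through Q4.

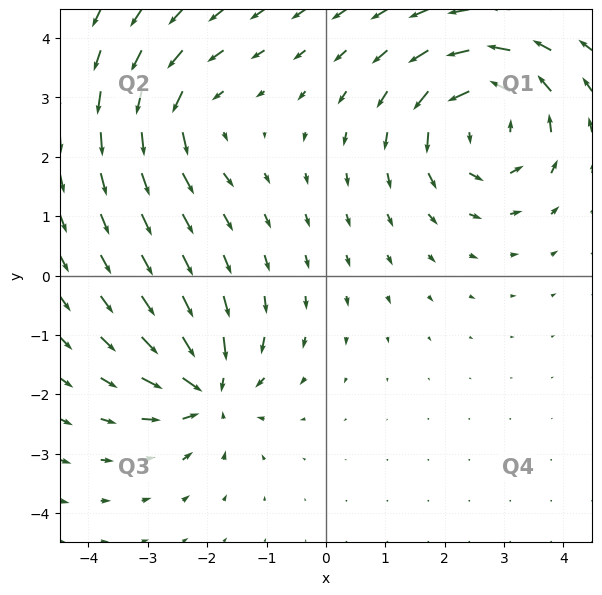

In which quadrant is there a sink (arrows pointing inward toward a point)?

The sink sits at approximately (-2.0, -1.9), which lies in quadrant Q3. The divergence there is about -5, negative as expected for a sink.

Q3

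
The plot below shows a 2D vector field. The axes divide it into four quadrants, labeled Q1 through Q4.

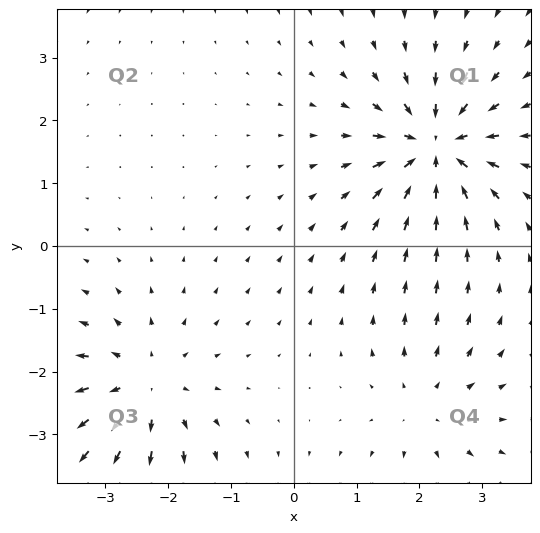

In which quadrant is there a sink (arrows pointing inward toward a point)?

The sink sits at approximately (2.3, 1.6), which lies in quadrant Q1. The divergence there is about -6, negative as expected for a sink.

Q1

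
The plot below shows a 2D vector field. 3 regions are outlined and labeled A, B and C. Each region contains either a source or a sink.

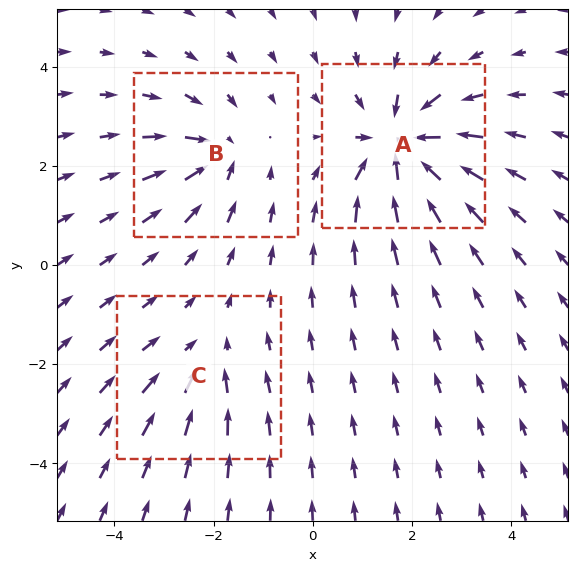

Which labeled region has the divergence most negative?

A

Divergence at each region's feature centre — A: about -6, B: about -4, C: about -2. Region A is most negative.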